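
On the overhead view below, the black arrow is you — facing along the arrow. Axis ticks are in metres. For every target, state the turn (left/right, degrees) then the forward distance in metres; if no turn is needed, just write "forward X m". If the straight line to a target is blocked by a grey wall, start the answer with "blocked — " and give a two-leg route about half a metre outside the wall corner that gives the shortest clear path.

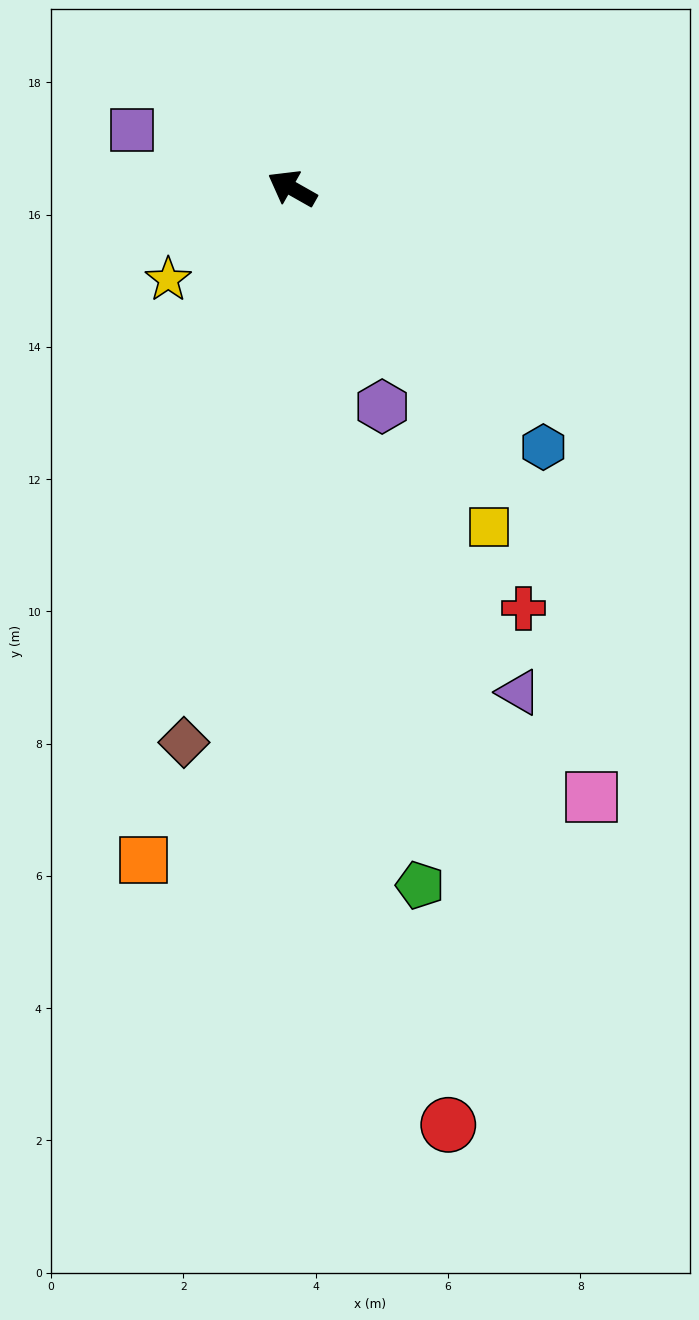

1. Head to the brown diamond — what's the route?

turn left 108°, forward 8.5 m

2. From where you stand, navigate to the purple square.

turn left 9°, forward 2.6 m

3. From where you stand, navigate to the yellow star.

turn left 66°, forward 2.3 m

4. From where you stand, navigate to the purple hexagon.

turn left 142°, forward 3.6 m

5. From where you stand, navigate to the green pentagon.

turn left 130°, forward 10.7 m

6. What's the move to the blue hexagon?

turn left 164°, forward 5.5 m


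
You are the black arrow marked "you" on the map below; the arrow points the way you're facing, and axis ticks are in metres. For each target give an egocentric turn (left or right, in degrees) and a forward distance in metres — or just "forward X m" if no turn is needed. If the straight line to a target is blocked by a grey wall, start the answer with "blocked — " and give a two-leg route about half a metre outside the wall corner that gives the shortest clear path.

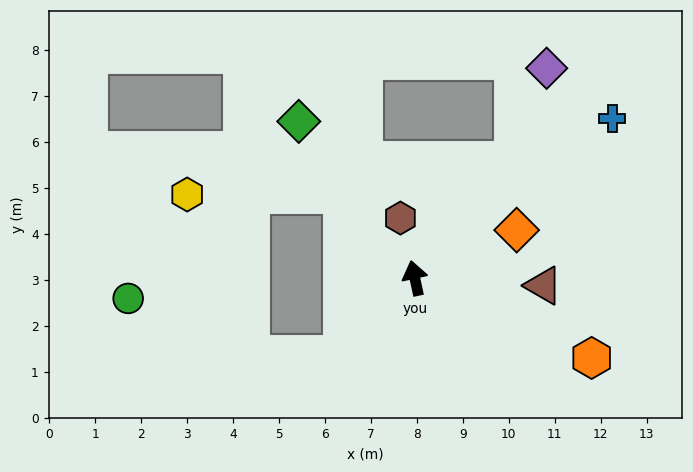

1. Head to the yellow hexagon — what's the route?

blocked — turn left 28°, forward 2.4 m, then turn left 50°, forward 3.4 m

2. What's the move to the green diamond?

turn left 24°, forward 4.2 m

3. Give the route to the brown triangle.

turn right 106°, forward 2.8 m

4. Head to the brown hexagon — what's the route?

forward 1.3 m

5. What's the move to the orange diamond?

turn right 77°, forward 2.4 m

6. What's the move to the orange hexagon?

turn right 127°, forward 4.2 m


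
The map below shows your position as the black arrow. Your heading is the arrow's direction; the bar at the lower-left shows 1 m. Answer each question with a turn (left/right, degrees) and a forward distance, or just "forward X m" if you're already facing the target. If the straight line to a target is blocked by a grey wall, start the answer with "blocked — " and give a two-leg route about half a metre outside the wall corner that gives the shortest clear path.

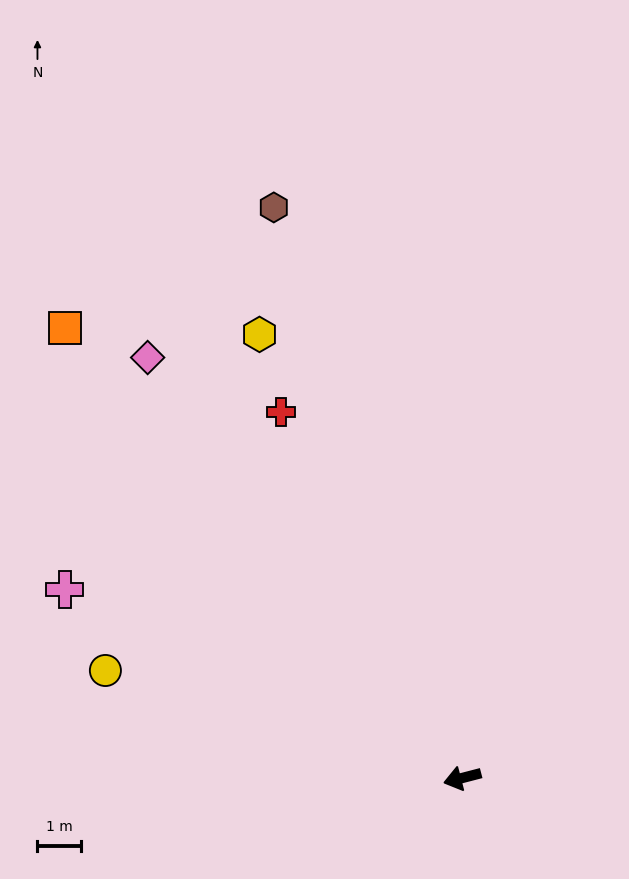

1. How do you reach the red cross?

turn right 78°, forward 9.3 m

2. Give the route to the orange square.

turn right 63°, forward 13.7 m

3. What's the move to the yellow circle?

turn right 31°, forward 8.5 m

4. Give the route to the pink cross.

turn right 40°, forward 10.0 m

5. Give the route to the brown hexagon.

turn right 86°, forward 13.7 m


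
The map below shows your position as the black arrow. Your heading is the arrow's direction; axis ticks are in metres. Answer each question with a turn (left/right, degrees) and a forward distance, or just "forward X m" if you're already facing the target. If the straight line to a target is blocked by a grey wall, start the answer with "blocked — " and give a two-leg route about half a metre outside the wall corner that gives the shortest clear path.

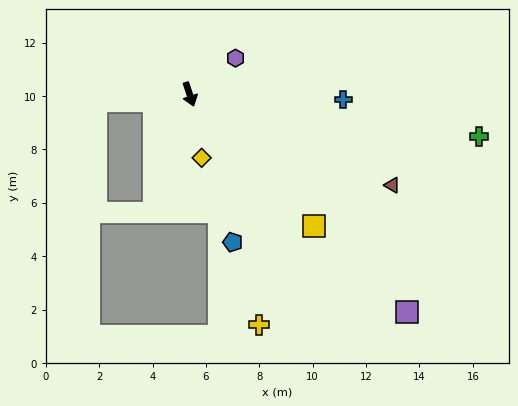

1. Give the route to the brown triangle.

turn left 47°, forward 8.3 m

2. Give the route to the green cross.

turn left 63°, forward 10.9 m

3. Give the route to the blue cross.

turn left 70°, forward 5.8 m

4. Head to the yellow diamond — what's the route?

turn right 8°, forward 2.4 m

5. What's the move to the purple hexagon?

turn left 110°, forward 2.2 m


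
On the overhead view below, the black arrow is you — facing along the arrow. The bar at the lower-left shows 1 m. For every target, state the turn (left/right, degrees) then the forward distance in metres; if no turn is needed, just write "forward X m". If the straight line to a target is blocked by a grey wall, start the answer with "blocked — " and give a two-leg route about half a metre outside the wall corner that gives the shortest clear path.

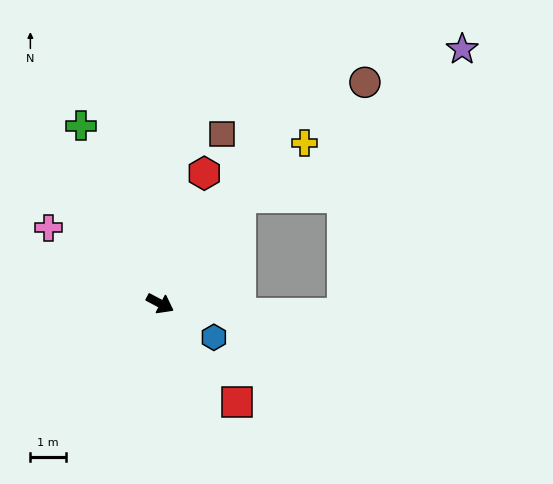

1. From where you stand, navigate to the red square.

turn right 24°, forward 3.5 m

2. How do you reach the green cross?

turn left 142°, forward 5.5 m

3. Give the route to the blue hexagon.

turn right 4°, forward 1.8 m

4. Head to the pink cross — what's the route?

turn left 174°, forward 3.8 m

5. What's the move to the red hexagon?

turn left 99°, forward 3.9 m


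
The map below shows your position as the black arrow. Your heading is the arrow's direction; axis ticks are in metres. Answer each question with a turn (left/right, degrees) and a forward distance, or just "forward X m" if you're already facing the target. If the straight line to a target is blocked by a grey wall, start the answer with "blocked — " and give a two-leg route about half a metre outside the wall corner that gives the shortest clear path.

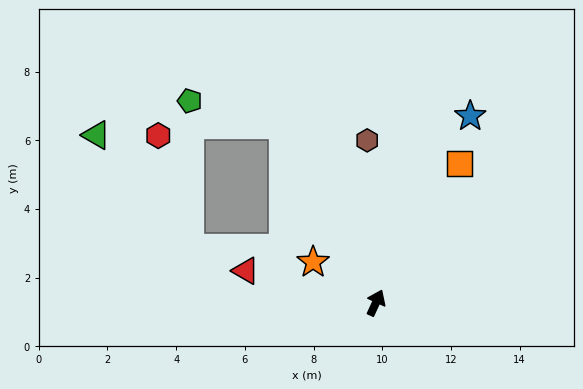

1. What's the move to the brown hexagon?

turn left 28°, forward 4.7 m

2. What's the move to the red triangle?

turn left 101°, forward 3.9 m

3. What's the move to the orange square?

turn right 6°, forward 4.7 m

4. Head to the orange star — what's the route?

turn left 82°, forward 2.2 m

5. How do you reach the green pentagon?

blocked — turn left 52°, forward 5.8 m, then turn left 49°, forward 2.8 m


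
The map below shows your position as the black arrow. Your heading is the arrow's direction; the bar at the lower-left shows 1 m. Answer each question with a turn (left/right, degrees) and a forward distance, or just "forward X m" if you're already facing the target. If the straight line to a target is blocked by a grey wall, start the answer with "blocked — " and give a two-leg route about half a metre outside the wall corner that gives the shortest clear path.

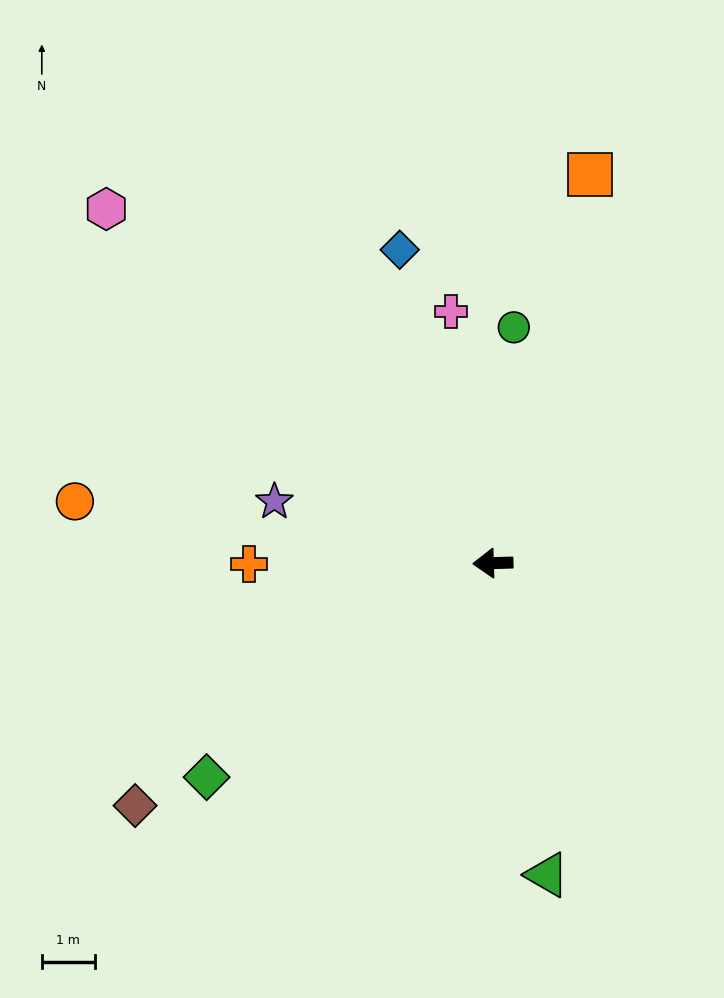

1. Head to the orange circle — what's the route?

turn right 10°, forward 7.9 m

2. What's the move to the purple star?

turn right 17°, forward 4.3 m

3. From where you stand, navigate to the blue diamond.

turn right 75°, forward 6.1 m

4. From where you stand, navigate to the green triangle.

turn left 98°, forward 6.0 m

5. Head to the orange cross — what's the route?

forward 4.6 m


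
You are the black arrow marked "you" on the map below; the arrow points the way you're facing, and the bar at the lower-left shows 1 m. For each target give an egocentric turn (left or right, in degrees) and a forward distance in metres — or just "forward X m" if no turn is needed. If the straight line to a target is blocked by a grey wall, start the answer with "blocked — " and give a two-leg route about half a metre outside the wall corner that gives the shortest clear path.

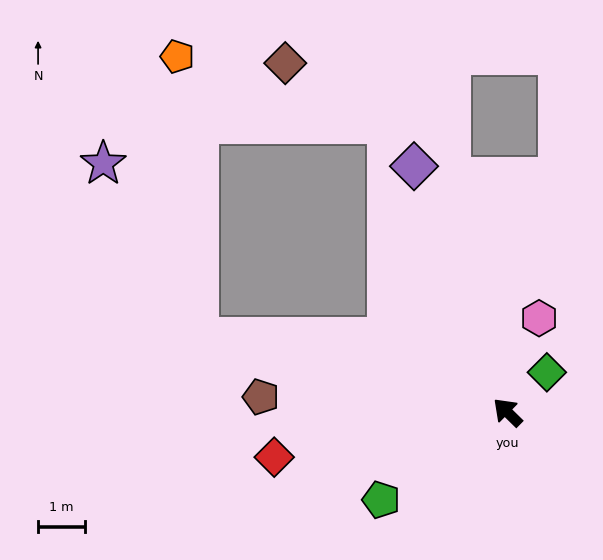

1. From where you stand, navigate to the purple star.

blocked — turn left 31°, forward 6.8 m, then turn right 48°, forward 4.3 m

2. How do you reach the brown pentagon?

turn left 41°, forward 5.3 m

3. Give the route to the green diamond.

turn right 90°, forward 1.2 m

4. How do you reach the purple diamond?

turn right 25°, forward 5.7 m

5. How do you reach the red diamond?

turn left 55°, forward 5.1 m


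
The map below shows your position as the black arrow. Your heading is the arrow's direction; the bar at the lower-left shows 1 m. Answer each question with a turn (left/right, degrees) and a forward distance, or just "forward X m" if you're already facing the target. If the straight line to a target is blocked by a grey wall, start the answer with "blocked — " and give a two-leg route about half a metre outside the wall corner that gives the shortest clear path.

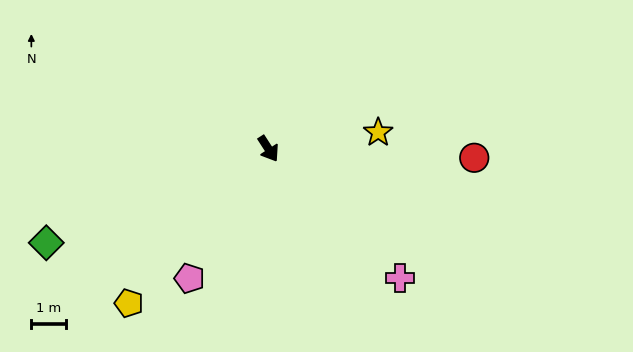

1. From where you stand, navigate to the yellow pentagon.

turn right 75°, forward 6.0 m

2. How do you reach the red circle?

turn left 55°, forward 5.9 m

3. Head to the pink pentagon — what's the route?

turn right 64°, forward 4.4 m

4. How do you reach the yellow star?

turn left 66°, forward 3.2 m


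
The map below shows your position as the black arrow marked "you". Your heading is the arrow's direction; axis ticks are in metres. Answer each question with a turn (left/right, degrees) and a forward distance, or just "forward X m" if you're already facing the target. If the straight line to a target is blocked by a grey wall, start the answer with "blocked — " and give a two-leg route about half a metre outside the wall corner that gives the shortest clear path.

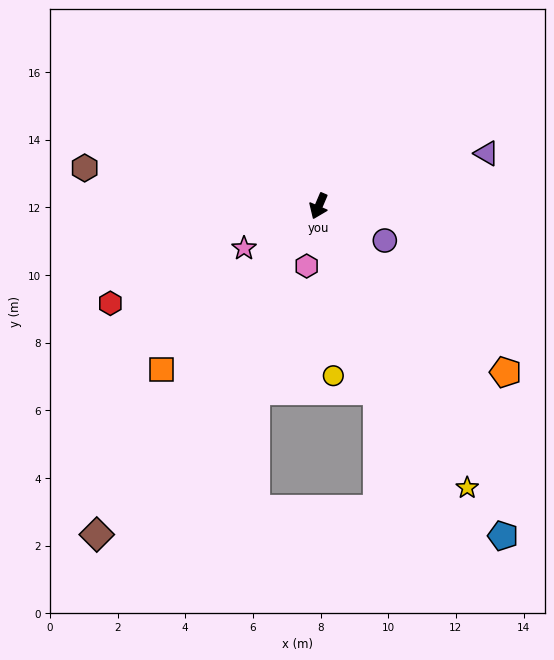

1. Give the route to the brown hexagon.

turn right 76°, forward 7.0 m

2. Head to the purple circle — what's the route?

turn left 86°, forward 2.2 m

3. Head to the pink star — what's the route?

turn right 37°, forward 2.5 m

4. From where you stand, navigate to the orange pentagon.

turn left 71°, forward 7.4 m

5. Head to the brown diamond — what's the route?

turn right 11°, forward 11.7 m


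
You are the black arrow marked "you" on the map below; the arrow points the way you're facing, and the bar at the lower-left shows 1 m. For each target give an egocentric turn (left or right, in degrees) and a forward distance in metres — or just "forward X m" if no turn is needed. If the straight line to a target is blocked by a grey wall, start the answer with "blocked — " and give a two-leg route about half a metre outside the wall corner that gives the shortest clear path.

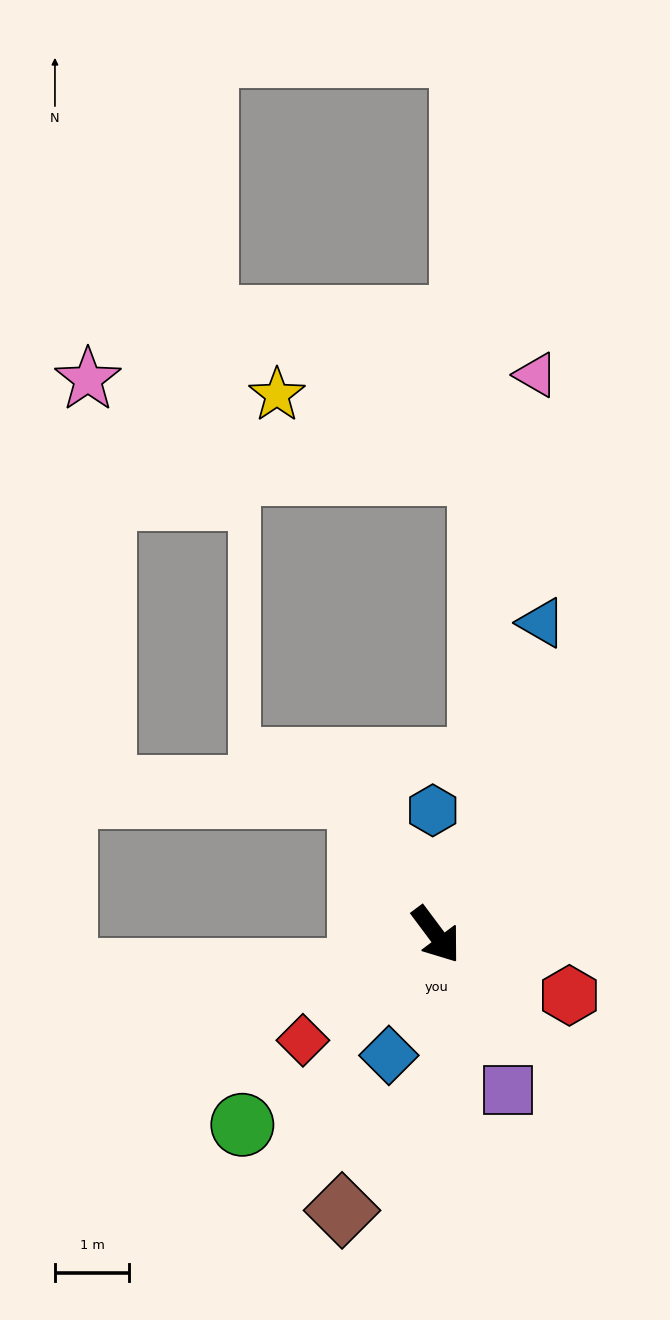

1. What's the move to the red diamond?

turn right 88°, forward 2.3 m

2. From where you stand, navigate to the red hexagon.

turn left 29°, forward 2.0 m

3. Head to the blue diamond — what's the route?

turn right 58°, forward 1.7 m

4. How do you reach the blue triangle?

turn left 125°, forward 4.4 m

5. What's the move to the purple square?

turn right 12°, forward 2.3 m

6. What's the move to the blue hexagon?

turn left 145°, forward 1.7 m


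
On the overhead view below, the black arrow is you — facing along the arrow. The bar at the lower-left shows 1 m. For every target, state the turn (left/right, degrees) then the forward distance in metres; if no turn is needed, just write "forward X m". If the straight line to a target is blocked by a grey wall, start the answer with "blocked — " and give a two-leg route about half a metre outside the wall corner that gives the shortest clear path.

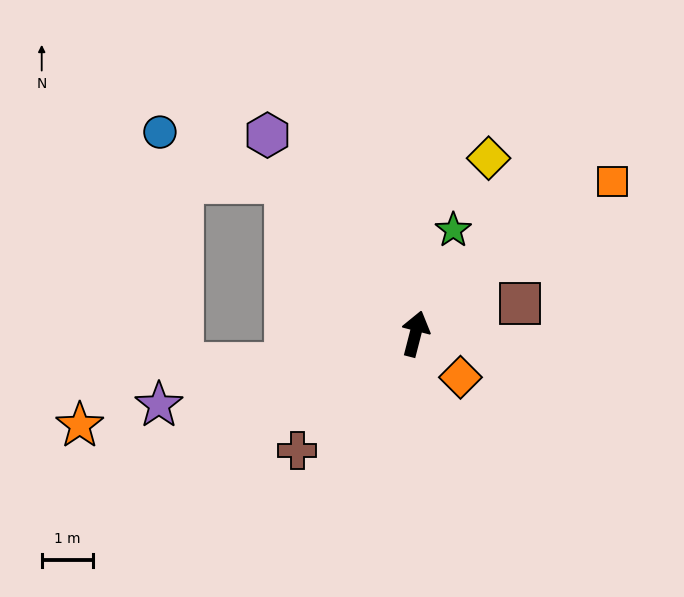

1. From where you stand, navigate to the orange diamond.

turn right 120°, forward 1.2 m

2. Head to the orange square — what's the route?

turn right 38°, forward 4.9 m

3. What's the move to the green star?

turn right 6°, forward 2.2 m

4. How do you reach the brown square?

turn right 60°, forward 2.1 m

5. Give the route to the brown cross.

turn left 149°, forward 3.2 m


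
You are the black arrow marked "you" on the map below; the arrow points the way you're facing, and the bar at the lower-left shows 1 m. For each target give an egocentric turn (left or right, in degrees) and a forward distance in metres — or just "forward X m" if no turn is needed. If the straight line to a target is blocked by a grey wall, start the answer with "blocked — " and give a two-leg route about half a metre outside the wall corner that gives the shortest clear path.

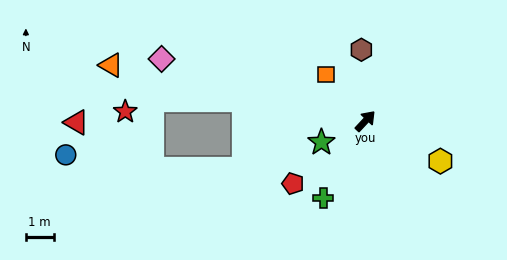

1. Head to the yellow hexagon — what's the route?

turn right 75°, forward 3.1 m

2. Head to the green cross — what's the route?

turn right 166°, forward 3.2 m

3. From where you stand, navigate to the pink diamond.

turn left 116°, forward 7.7 m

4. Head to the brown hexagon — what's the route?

turn left 46°, forward 2.6 m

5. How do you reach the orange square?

turn left 83°, forward 2.2 m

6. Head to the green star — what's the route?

turn left 159°, forward 1.8 m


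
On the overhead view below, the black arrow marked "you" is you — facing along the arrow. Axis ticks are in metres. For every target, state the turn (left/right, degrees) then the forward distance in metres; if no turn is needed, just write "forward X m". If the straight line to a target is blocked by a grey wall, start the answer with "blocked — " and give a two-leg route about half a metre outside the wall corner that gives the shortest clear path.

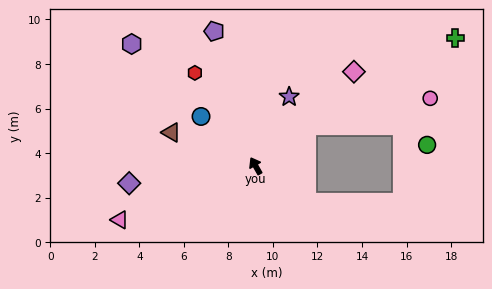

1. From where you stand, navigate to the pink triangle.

turn left 82°, forward 6.6 m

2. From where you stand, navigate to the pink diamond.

turn right 76°, forward 6.1 m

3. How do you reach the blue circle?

turn left 18°, forward 3.3 m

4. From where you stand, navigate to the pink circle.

blocked — turn right 82°, forward 2.9 m, then turn right 25°, forward 5.7 m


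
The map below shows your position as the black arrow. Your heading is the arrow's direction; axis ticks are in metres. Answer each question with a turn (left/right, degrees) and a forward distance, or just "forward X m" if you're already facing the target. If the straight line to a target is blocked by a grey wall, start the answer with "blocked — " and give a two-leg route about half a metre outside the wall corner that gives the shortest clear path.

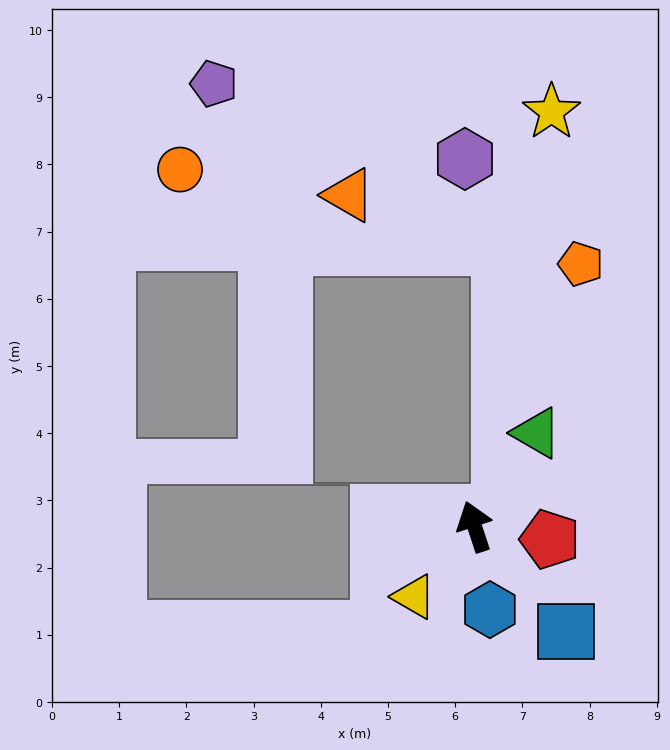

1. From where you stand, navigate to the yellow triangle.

turn left 121°, forward 1.4 m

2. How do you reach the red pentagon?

turn right 118°, forward 1.1 m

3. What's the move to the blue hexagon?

turn left 172°, forward 1.3 m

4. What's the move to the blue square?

turn right 157°, forward 2.1 m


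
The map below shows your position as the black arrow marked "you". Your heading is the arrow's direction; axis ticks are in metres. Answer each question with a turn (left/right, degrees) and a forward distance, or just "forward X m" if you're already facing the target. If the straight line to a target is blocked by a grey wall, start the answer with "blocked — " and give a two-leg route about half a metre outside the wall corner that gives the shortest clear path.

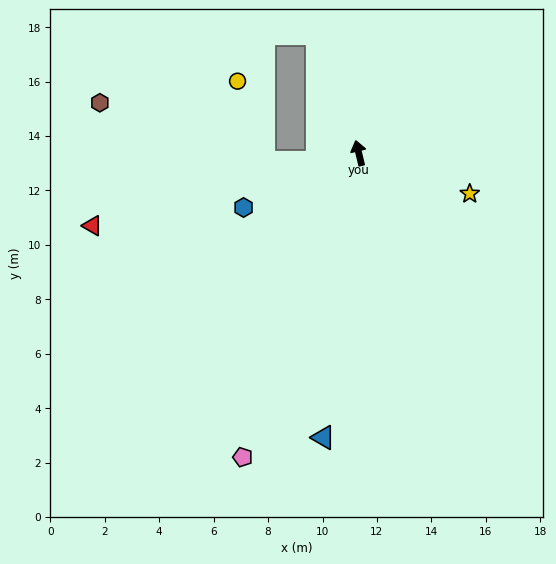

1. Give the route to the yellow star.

turn right 124°, forward 4.3 m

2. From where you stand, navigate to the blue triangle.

turn left 159°, forward 10.5 m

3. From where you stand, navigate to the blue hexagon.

turn left 102°, forward 4.7 m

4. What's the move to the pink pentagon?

turn left 146°, forward 12.0 m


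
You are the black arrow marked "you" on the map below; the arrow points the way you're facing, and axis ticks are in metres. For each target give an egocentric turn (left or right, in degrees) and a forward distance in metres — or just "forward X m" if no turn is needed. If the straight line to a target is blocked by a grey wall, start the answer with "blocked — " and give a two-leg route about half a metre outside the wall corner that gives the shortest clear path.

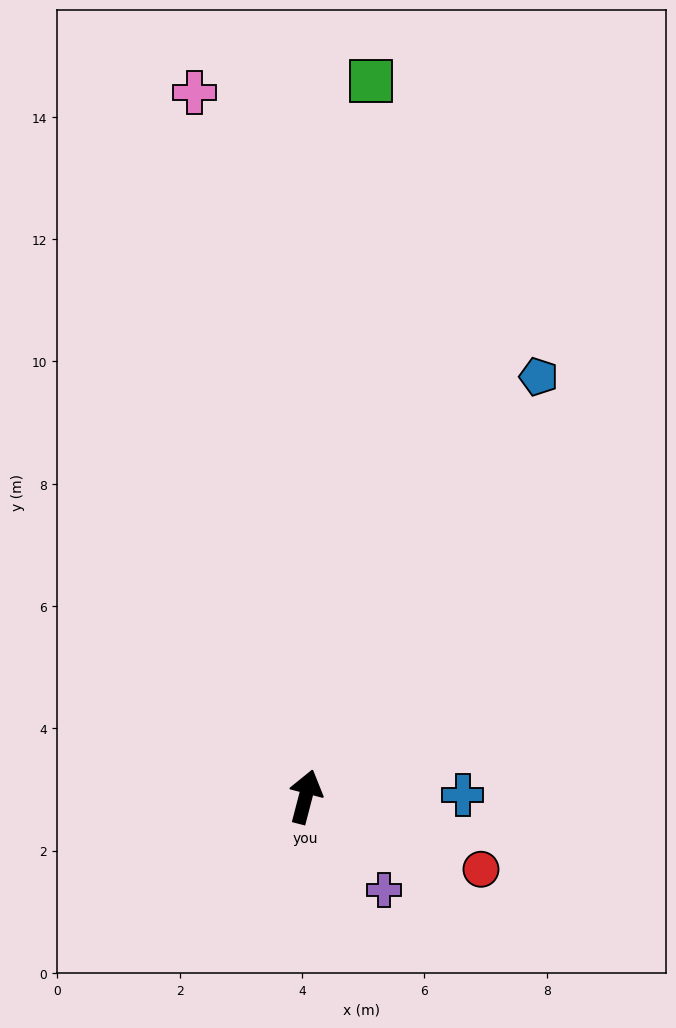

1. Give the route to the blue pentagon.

turn right 14°, forward 7.9 m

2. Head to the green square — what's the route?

turn left 9°, forward 11.8 m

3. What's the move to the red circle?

turn right 98°, forward 3.1 m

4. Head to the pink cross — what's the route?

turn left 24°, forward 11.7 m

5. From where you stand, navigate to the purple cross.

turn right 125°, forward 2.0 m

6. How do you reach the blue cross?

turn right 75°, forward 2.6 m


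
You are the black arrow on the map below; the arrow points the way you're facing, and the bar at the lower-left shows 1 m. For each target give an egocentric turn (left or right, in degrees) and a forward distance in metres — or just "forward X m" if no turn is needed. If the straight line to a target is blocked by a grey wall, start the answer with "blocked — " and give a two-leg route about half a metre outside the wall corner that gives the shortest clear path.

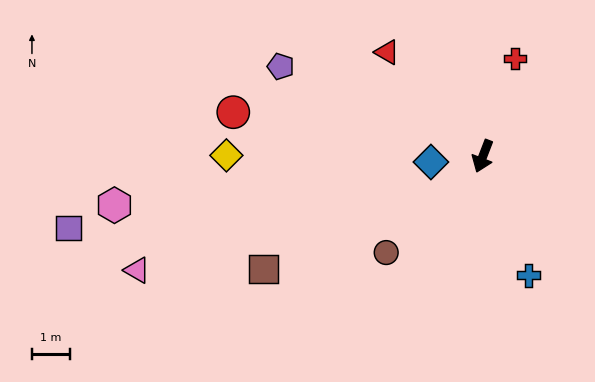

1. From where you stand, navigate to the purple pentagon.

turn right 93°, forward 5.8 m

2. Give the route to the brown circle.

turn right 24°, forward 3.5 m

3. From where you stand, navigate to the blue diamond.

turn right 63°, forward 1.4 m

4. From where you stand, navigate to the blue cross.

turn left 42°, forward 3.3 m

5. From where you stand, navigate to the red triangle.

turn right 116°, forward 3.7 m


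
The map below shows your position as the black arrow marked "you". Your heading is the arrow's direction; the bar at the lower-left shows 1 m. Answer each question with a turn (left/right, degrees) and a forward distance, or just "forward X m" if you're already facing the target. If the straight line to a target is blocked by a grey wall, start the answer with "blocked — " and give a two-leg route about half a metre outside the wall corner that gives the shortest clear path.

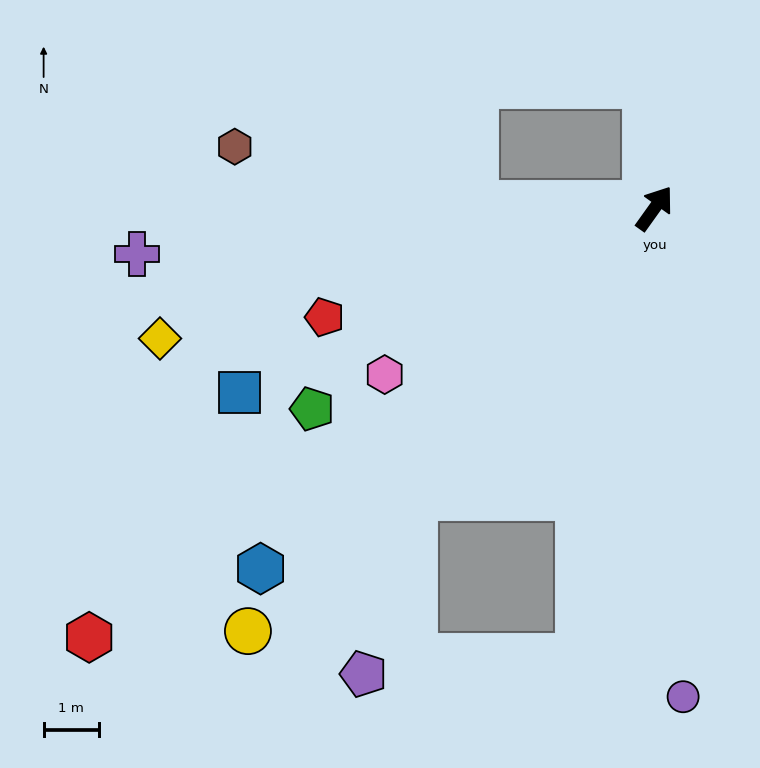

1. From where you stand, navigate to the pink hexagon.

turn left 157°, forward 5.8 m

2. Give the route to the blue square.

turn left 150°, forward 8.3 m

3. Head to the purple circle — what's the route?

turn right 141°, forward 8.9 m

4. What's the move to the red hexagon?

turn left 163°, forward 12.9 m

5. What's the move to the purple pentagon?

blocked — turn left 176°, forward 6.8 m, then turn left 24°, forward 3.4 m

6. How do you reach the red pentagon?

turn left 144°, forward 6.3 m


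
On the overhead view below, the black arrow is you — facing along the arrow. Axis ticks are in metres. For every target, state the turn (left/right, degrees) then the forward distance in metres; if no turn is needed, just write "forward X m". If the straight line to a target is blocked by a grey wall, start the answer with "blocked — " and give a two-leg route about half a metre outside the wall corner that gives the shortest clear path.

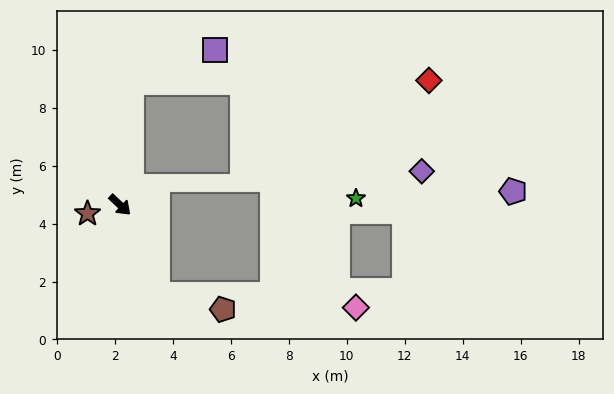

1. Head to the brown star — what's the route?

turn right 122°, forward 1.2 m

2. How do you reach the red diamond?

blocked — turn left 128°, forward 4.2 m, then turn right 84°, forward 10.3 m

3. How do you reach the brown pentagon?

blocked — turn right 24°, forward 3.3 m, then turn left 54°, forward 2.3 m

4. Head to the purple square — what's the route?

blocked — turn left 128°, forward 4.2 m, then turn right 63°, forward 3.1 m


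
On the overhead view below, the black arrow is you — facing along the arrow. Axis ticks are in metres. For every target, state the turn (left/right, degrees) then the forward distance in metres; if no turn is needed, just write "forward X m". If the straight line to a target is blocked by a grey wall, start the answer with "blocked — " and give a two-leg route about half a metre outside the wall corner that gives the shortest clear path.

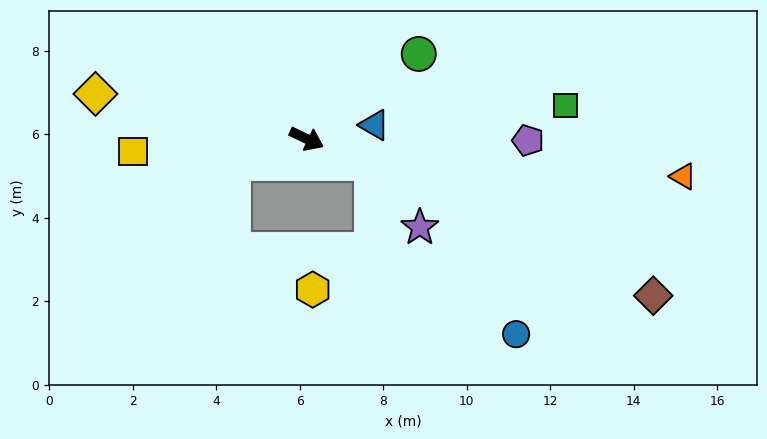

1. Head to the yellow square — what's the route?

turn right 150°, forward 4.2 m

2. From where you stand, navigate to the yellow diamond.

turn right 167°, forward 5.2 m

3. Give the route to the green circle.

turn left 63°, forward 3.4 m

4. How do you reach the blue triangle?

turn left 37°, forward 1.7 m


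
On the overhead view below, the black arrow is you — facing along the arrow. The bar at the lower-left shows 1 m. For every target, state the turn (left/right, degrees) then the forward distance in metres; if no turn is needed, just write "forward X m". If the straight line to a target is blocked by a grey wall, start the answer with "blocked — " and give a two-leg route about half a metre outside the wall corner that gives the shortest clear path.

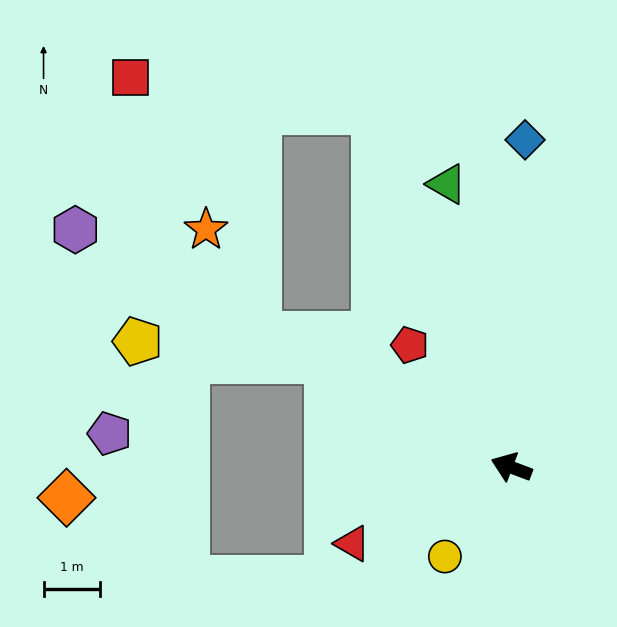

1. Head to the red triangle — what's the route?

turn left 46°, forward 3.1 m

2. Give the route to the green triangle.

turn right 56°, forward 5.2 m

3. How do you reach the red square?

blocked — turn right 48°, forward 6.8 m, then turn left 61°, forward 4.4 m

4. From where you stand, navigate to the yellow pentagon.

blocked — turn right 10°, forward 3.8 m, then turn left 25°, forward 3.4 m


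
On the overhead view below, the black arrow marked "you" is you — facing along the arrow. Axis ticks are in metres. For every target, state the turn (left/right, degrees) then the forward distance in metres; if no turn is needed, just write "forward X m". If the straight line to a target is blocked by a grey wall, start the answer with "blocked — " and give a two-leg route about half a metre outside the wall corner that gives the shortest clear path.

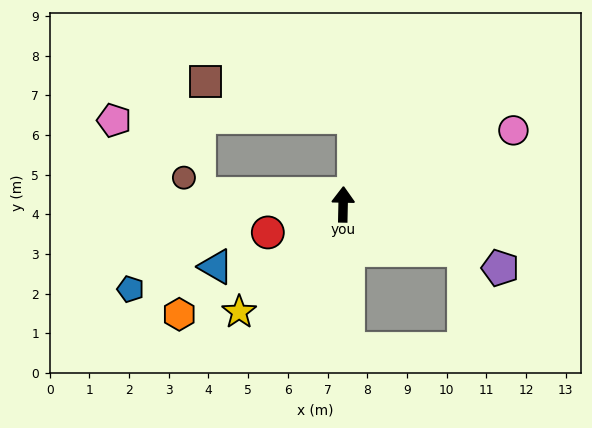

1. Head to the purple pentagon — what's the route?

turn right 111°, forward 4.3 m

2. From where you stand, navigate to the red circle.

turn left 112°, forward 2.0 m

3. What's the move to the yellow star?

turn left 137°, forward 3.8 m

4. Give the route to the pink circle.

turn right 65°, forward 4.7 m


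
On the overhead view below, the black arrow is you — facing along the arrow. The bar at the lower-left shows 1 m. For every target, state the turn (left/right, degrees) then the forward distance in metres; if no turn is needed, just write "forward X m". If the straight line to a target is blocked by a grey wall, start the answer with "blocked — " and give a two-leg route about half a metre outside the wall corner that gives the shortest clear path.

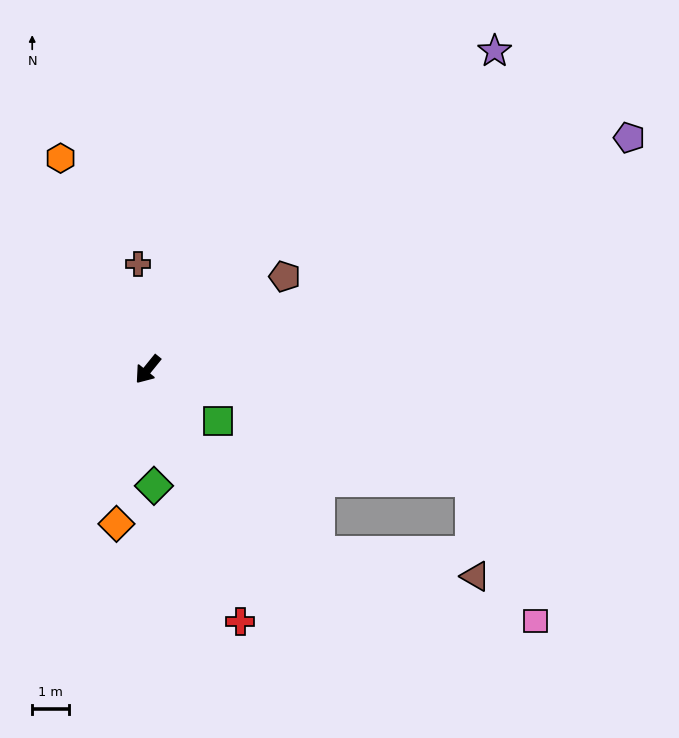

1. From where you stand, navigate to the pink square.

blocked — turn left 110°, forward 9.3 m, then turn right 46°, forward 4.2 m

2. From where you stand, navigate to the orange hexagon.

turn right 119°, forward 6.2 m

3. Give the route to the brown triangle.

blocked — turn left 110°, forward 9.3 m, then turn right 68°, forward 2.6 m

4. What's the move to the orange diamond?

turn left 28°, forward 4.3 m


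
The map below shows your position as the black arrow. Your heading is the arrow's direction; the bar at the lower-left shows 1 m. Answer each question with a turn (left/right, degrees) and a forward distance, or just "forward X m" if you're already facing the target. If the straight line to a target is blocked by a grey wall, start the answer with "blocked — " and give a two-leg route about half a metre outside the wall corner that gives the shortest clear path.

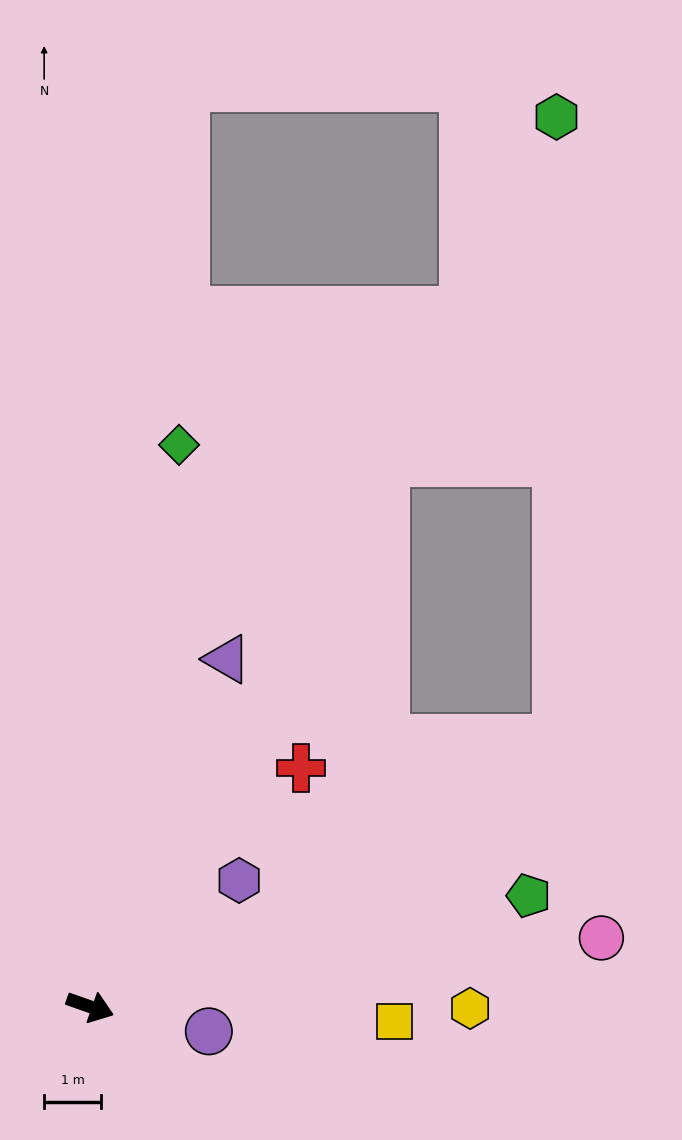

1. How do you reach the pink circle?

turn left 27°, forward 9.0 m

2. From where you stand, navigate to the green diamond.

turn left 100°, forward 10.0 m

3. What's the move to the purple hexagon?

turn left 60°, forward 3.4 m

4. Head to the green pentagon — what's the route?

turn left 34°, forward 7.9 m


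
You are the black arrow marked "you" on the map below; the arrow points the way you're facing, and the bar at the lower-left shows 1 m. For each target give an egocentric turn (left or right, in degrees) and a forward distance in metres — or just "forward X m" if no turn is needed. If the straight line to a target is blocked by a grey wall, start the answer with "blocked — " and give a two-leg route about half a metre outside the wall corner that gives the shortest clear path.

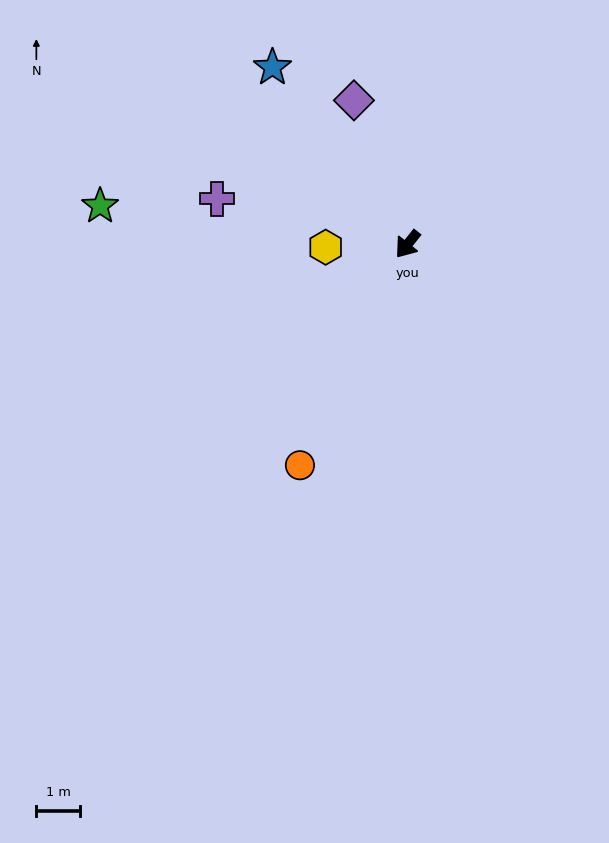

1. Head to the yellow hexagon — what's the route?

turn right 49°, forward 1.9 m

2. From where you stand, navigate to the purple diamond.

turn right 121°, forward 3.5 m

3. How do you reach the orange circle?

turn left 13°, forward 5.7 m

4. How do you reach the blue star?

turn right 104°, forward 5.1 m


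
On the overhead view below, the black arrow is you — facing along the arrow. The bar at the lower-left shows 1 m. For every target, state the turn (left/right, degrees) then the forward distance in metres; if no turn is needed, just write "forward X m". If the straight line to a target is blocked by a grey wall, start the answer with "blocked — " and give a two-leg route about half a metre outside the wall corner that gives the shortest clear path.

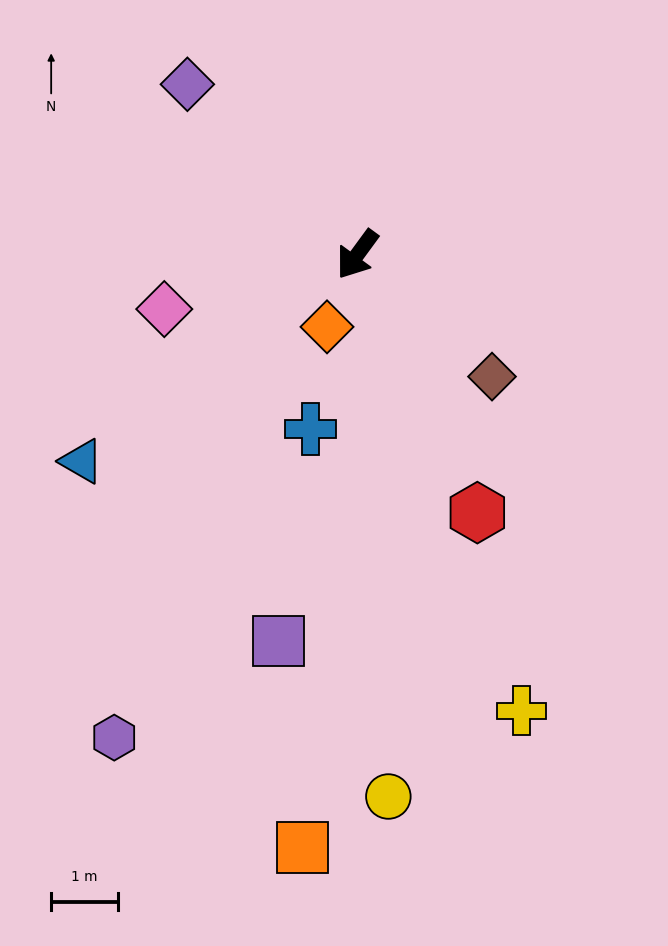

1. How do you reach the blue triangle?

turn right 17°, forward 5.1 m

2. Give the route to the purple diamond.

turn right 99°, forward 3.6 m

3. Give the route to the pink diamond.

turn right 38°, forward 3.0 m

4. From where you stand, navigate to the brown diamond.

turn left 84°, forward 2.7 m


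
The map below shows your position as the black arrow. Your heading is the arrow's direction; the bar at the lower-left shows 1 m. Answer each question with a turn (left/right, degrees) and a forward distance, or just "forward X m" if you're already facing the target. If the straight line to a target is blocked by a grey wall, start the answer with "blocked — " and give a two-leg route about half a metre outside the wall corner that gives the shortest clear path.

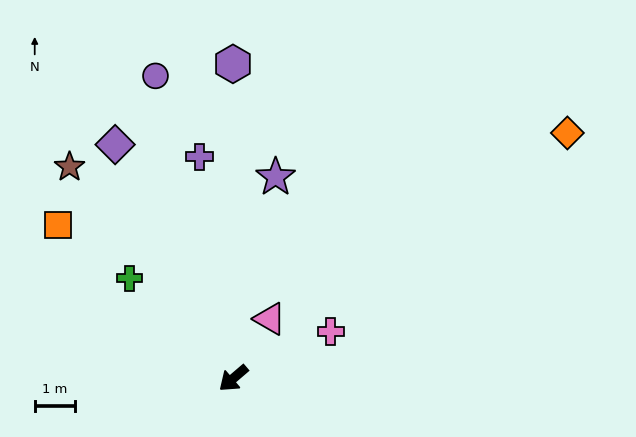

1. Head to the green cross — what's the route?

turn right 84°, forward 3.6 m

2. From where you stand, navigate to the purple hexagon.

turn right 130°, forward 7.8 m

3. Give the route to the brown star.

turn right 93°, forward 6.6 m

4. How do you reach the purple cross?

turn right 122°, forward 5.5 m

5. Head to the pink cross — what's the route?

turn left 165°, forward 2.7 m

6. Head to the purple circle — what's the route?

turn right 116°, forward 7.7 m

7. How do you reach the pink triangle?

turn right 162°, forward 1.7 m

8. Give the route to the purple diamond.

turn right 104°, forward 6.5 m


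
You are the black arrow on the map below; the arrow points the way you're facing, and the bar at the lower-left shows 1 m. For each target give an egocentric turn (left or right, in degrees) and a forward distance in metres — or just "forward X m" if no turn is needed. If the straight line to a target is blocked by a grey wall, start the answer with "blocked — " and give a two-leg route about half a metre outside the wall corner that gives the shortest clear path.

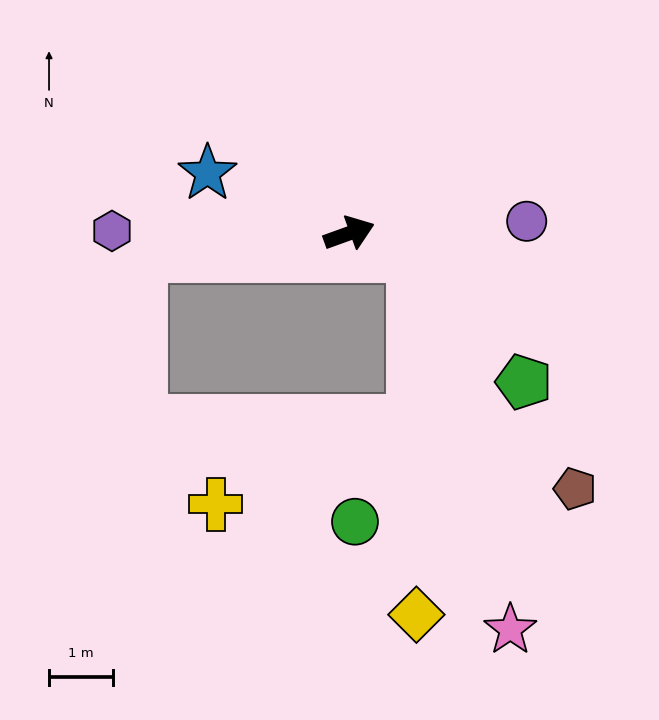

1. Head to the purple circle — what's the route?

turn right 16°, forward 2.8 m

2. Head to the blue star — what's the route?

turn left 137°, forward 2.4 m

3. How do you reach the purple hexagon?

turn left 160°, forward 3.7 m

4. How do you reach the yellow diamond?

blocked — turn right 39°, forward 1.1 m, then turn right 70°, forward 5.6 m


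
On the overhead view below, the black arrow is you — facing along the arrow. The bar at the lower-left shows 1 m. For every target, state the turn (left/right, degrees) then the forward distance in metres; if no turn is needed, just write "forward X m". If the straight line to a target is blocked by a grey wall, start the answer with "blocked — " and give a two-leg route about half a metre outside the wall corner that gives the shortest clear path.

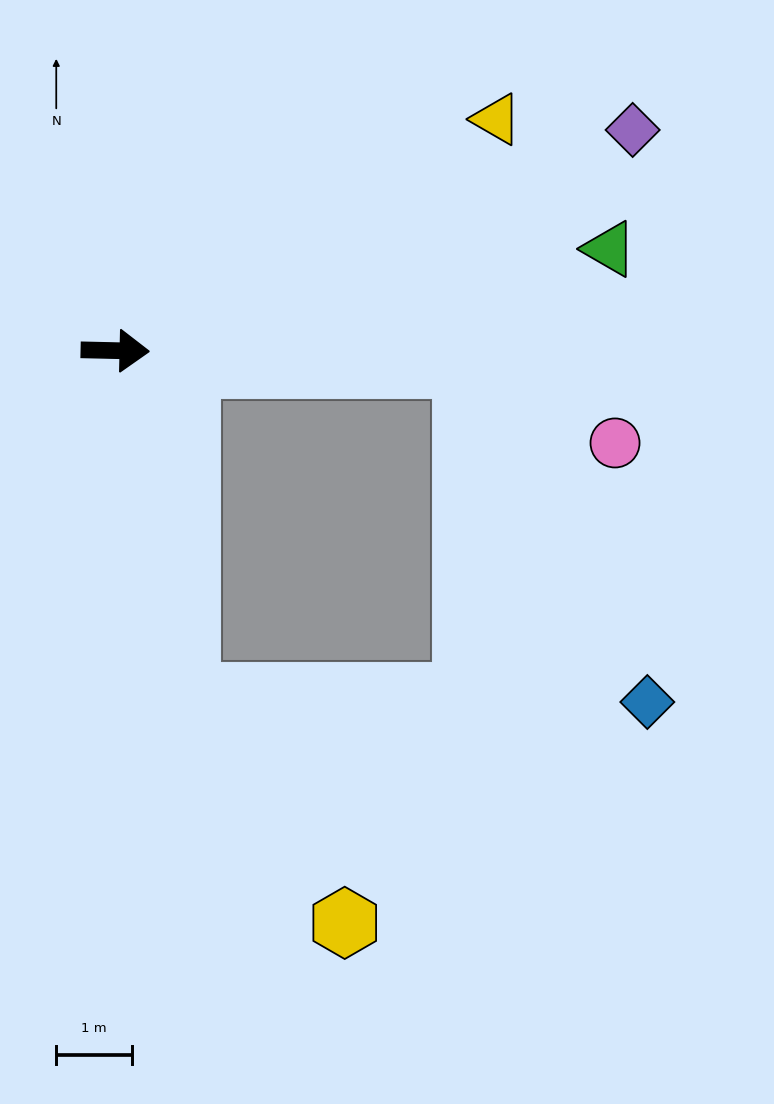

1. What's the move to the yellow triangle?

turn left 33°, forward 5.9 m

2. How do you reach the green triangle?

turn left 13°, forward 6.6 m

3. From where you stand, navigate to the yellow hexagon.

blocked — turn right 77°, forward 4.6 m, then turn left 23°, forward 3.6 m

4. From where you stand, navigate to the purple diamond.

turn left 24°, forward 7.4 m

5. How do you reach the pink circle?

blocked — forward 4.6 m, then turn right 26°, forward 2.2 m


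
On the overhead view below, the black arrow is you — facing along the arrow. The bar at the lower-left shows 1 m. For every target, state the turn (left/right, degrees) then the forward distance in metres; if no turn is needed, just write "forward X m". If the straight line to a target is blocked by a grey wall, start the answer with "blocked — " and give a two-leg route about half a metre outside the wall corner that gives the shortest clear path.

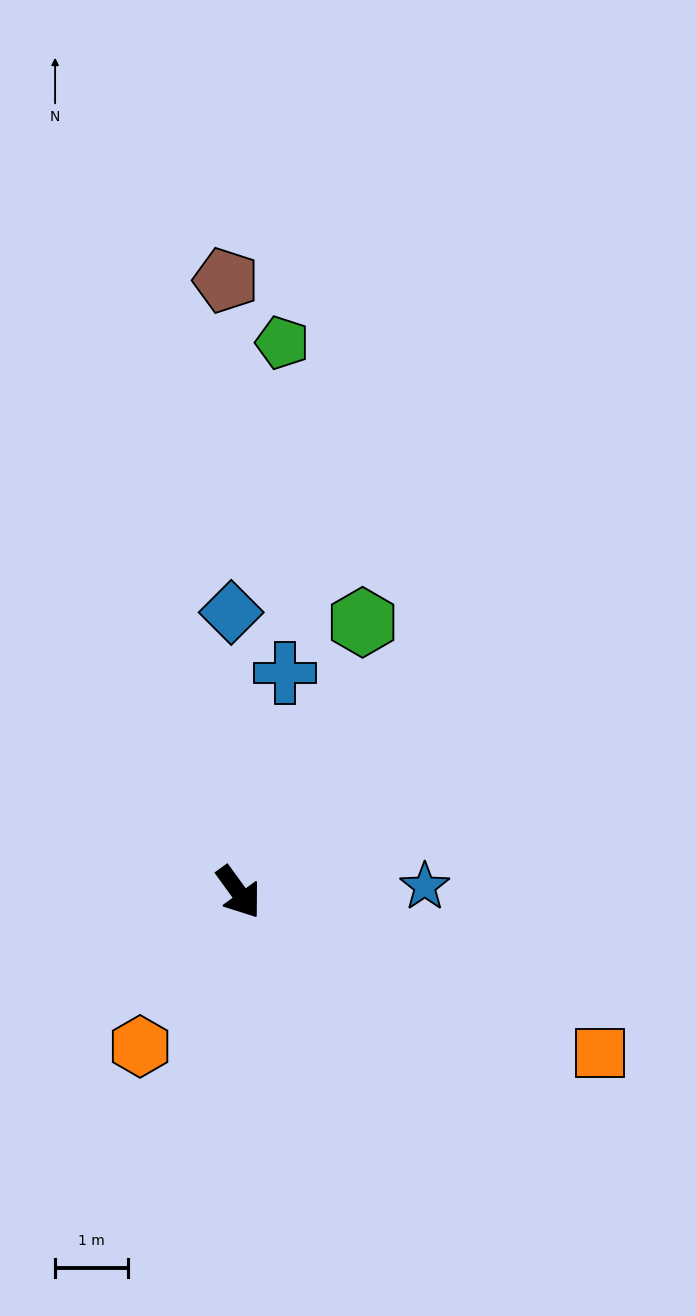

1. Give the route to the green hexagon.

turn left 119°, forward 4.1 m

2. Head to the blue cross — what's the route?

turn left 132°, forward 3.1 m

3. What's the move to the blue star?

turn left 56°, forward 2.5 m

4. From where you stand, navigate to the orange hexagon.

turn right 69°, forward 2.5 m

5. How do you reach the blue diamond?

turn left 146°, forward 3.8 m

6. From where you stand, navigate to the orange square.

turn left 30°, forward 5.4 m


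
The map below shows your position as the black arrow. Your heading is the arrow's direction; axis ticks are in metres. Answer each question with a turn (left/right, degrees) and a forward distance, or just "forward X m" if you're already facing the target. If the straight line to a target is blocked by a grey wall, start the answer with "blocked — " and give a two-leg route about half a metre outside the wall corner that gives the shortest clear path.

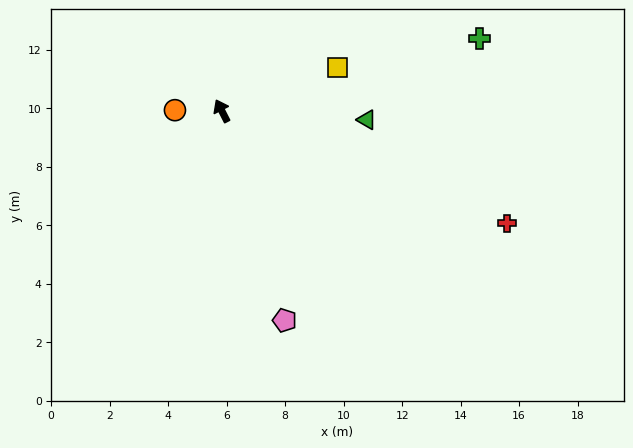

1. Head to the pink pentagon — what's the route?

turn left 170°, forward 7.5 m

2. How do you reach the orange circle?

turn left 62°, forward 1.6 m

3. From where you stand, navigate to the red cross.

turn right 138°, forward 10.5 m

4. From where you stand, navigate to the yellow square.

turn right 96°, forward 4.2 m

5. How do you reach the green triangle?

turn right 120°, forward 5.0 m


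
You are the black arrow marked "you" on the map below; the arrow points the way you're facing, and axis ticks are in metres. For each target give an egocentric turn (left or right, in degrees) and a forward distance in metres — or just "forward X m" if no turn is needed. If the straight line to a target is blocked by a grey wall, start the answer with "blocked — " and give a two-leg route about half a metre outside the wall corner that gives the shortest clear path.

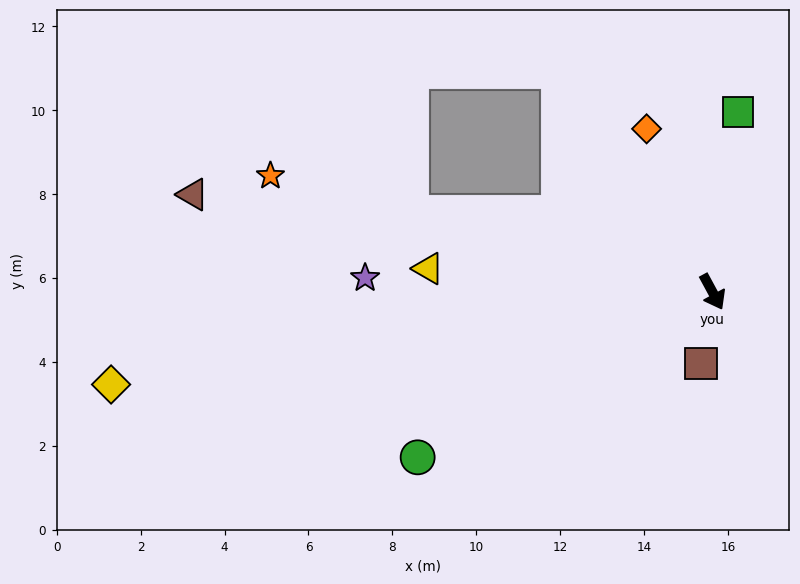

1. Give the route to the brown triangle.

turn right 129°, forward 12.6 m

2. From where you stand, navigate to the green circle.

turn right 89°, forward 8.1 m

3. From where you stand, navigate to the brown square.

turn right 38°, forward 1.7 m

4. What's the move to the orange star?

turn right 133°, forward 10.9 m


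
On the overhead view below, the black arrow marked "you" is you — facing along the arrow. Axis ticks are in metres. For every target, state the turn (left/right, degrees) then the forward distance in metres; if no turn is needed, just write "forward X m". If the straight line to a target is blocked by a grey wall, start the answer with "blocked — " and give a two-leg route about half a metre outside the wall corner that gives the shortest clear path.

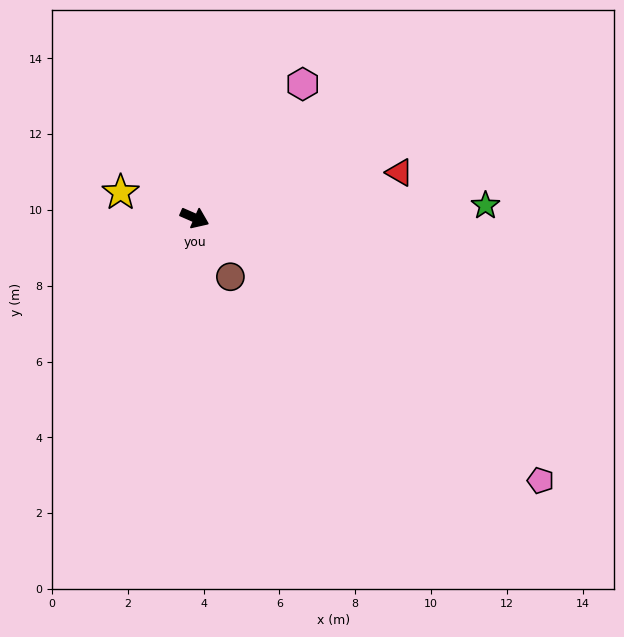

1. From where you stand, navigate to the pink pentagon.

turn right 14°, forward 11.5 m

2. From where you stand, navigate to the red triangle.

turn left 36°, forward 5.5 m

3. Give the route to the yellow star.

turn right 175°, forward 2.1 m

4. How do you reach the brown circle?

turn right 35°, forward 1.8 m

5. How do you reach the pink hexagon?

turn left 75°, forward 4.5 m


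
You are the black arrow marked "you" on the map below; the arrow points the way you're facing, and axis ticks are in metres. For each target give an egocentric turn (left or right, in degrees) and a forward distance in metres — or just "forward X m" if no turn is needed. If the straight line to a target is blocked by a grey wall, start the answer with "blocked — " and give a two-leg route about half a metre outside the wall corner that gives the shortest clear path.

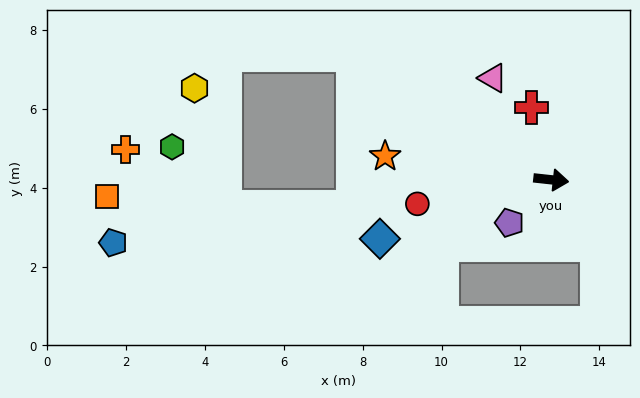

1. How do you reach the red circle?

turn right 164°, forward 3.4 m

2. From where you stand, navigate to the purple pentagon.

turn right 128°, forward 1.5 m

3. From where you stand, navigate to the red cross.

turn left 111°, forward 1.9 m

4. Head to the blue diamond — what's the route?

turn right 155°, forward 4.6 m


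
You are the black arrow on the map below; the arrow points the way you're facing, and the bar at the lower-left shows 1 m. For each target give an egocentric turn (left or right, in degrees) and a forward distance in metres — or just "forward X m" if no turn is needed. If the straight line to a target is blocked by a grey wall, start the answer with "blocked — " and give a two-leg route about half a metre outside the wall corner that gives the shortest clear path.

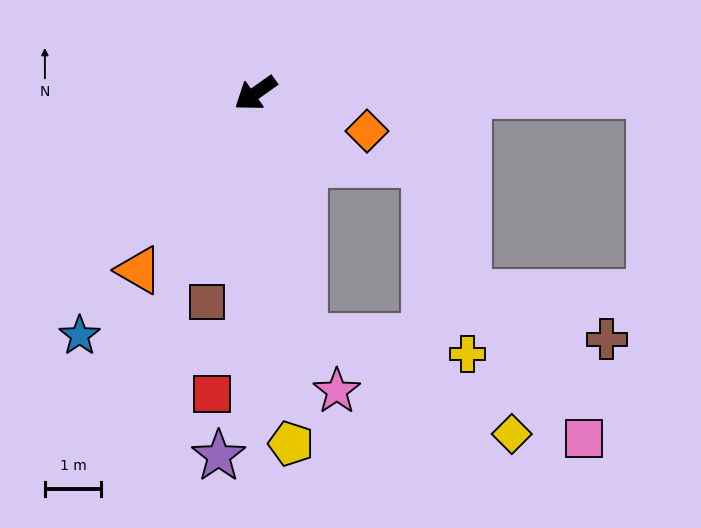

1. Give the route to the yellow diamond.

blocked — turn left 66°, forward 4.4 m, then turn left 54°, forward 4.1 m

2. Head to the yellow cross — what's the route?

blocked — turn left 66°, forward 4.4 m, then turn left 73°, forward 2.9 m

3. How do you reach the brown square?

turn left 42°, forward 3.8 m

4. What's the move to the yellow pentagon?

turn left 60°, forward 6.2 m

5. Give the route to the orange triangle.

turn left 21°, forward 3.8 m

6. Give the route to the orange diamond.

turn left 126°, forward 2.1 m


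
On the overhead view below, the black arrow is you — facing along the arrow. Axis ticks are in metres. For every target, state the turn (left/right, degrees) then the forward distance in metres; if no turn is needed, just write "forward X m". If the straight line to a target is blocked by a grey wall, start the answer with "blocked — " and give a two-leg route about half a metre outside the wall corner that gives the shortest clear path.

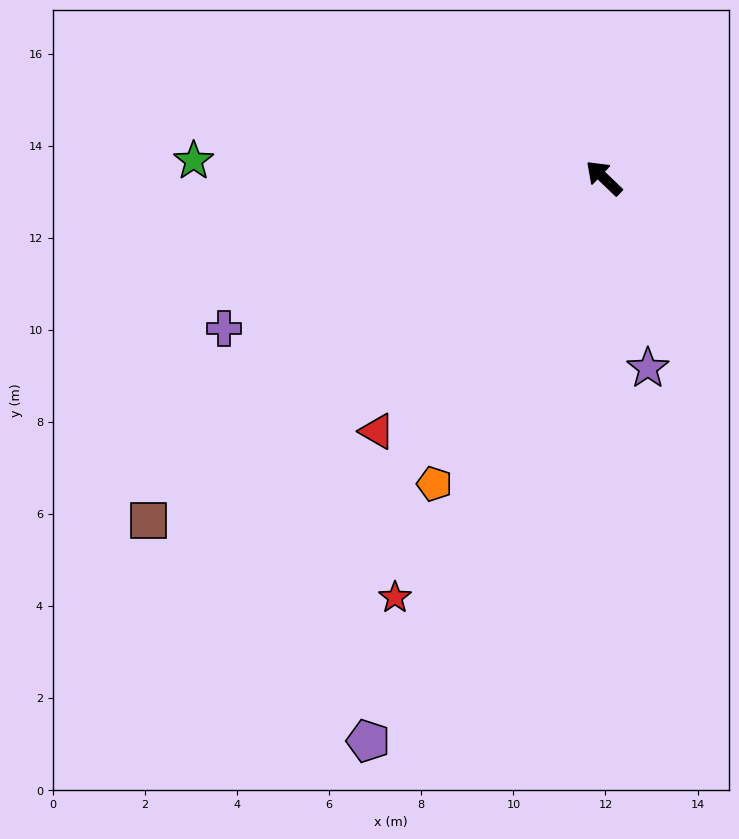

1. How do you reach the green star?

turn left 41°, forward 8.9 m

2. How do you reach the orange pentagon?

turn left 105°, forward 7.6 m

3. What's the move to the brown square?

turn left 81°, forward 12.4 m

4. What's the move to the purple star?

turn left 147°, forward 4.2 m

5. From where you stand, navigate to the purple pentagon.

turn left 111°, forward 13.3 m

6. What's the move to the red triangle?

turn left 92°, forward 7.4 m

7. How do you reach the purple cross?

turn left 65°, forward 8.9 m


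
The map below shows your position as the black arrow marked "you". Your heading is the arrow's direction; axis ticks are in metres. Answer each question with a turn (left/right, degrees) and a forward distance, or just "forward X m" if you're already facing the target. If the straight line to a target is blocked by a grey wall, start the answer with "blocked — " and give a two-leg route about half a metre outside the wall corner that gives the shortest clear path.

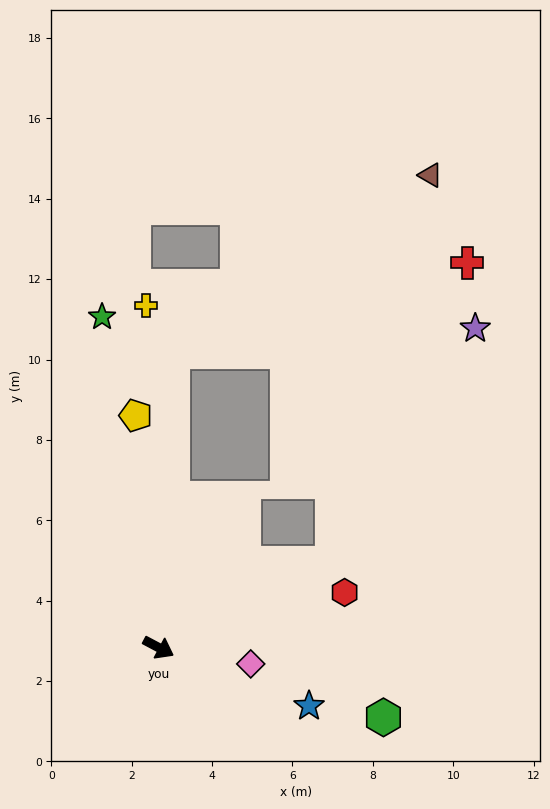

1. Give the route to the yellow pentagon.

turn left 124°, forward 5.8 m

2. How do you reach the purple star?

blocked — turn left 54°, forward 4.8 m, then turn left 33°, forward 6.8 m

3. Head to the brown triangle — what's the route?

blocked — turn left 115°, forward 7.4 m, then turn right 53°, forward 7.8 m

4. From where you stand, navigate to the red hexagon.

turn left 44°, forward 4.8 m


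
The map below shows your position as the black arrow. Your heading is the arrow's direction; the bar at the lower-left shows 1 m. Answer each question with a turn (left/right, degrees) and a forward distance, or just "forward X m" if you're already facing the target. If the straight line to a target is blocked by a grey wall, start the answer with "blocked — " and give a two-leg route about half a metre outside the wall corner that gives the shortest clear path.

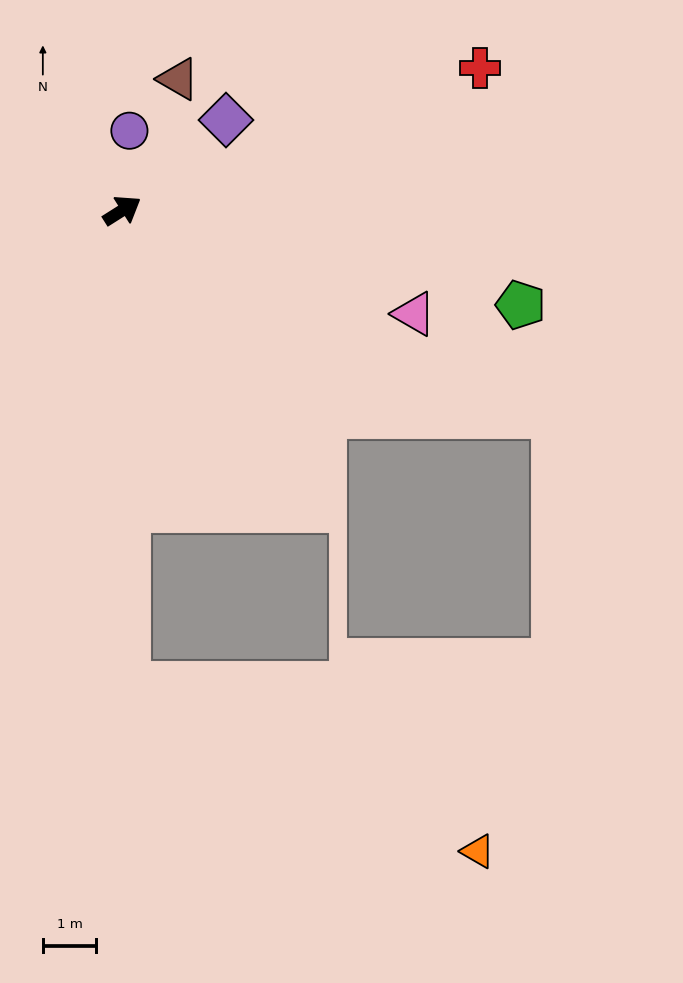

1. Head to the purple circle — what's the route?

turn left 53°, forward 1.5 m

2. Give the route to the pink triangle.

turn right 52°, forward 5.8 m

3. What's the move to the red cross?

turn right 11°, forward 7.2 m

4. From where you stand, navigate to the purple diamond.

turn left 9°, forward 2.6 m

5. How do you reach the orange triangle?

blocked — turn right 122°, forward 8.8 m, then turn left 64°, forward 7.2 m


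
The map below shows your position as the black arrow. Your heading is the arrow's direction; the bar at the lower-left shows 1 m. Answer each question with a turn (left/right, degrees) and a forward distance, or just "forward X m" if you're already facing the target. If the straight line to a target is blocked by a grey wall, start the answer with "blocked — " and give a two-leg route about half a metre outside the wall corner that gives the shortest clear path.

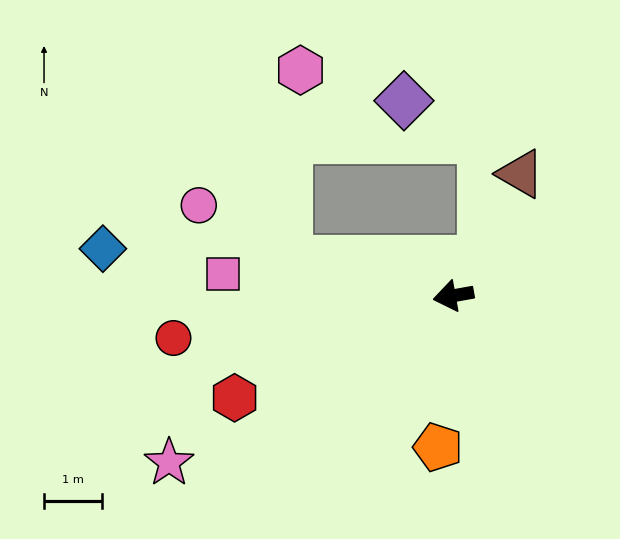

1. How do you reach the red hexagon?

turn left 15°, forward 4.2 m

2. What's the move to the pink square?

turn right 15°, forward 4.0 m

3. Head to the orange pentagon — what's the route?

turn left 74°, forward 2.6 m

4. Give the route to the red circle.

forward 4.9 m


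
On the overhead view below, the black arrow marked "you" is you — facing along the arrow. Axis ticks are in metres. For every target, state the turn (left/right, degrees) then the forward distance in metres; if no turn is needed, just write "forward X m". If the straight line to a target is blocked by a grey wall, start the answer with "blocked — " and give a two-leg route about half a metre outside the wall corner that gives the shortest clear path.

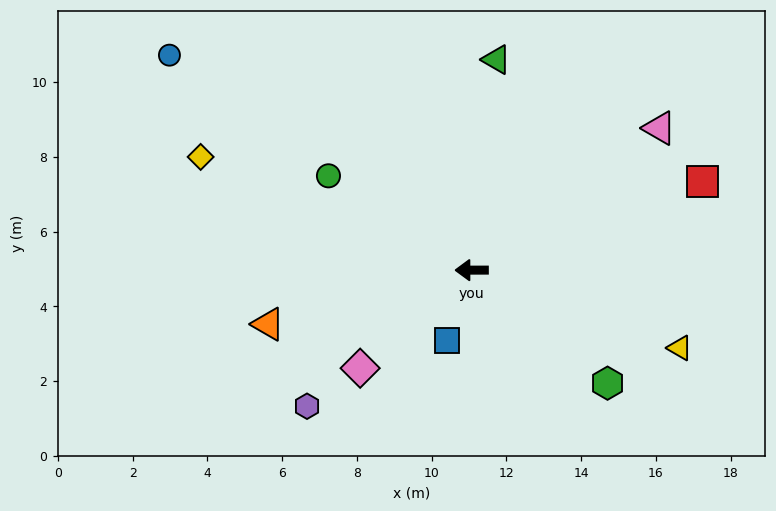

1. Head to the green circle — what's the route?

turn right 33°, forward 4.6 m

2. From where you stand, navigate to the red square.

turn right 159°, forward 6.6 m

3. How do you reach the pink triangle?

turn right 143°, forward 6.3 m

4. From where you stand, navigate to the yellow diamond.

turn right 23°, forward 7.9 m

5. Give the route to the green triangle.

turn right 97°, forward 5.7 m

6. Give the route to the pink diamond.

turn left 41°, forward 4.0 m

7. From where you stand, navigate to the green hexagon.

turn left 140°, forward 4.7 m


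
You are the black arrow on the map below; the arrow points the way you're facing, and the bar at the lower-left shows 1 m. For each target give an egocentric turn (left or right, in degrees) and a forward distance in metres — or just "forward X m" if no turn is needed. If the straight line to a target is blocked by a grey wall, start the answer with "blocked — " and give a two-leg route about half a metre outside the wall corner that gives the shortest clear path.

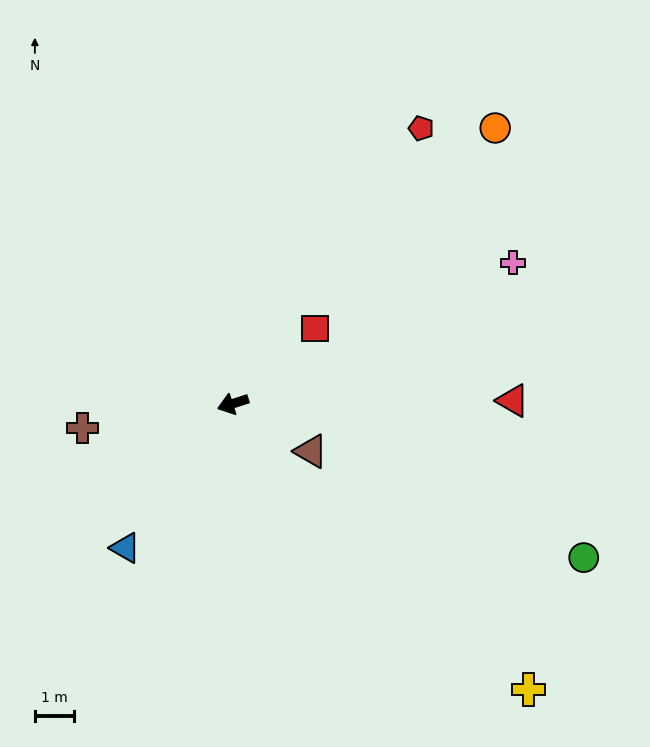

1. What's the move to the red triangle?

turn left 163°, forward 7.1 m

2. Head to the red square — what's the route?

turn right 155°, forward 2.8 m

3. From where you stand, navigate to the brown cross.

turn right 9°, forward 3.9 m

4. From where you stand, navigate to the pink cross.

turn right 171°, forward 7.9 m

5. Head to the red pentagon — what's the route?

turn right 142°, forward 8.4 m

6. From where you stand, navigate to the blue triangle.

turn left 35°, forward 4.6 m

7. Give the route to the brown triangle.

turn left 131°, forward 2.3 m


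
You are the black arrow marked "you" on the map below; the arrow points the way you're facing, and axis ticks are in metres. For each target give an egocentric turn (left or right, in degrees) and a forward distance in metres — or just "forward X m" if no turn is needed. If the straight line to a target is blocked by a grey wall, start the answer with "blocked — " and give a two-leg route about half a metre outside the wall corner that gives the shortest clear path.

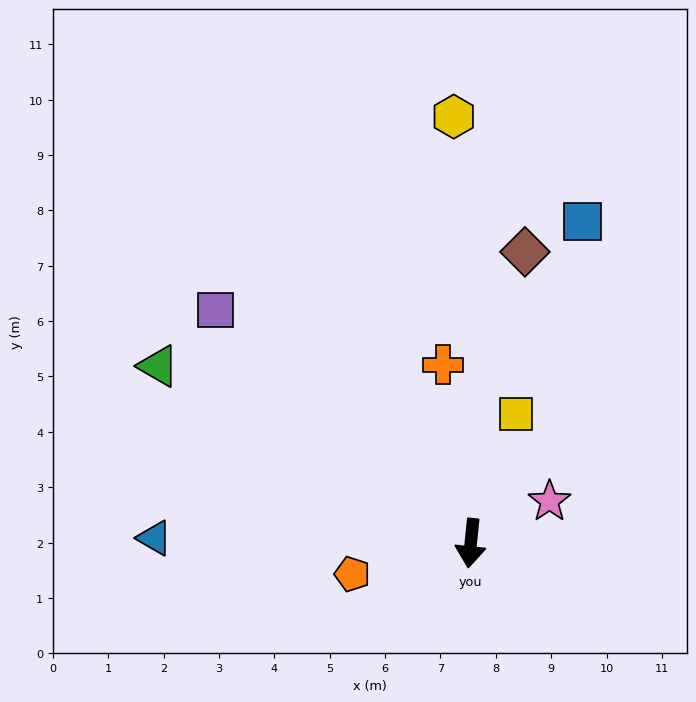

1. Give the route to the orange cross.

turn right 165°, forward 3.3 m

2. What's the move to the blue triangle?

turn right 85°, forward 5.7 m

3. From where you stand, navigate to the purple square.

turn right 127°, forward 6.2 m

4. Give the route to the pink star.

turn left 124°, forward 1.6 m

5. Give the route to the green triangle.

turn right 114°, forward 6.5 m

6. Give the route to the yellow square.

turn left 167°, forward 2.5 m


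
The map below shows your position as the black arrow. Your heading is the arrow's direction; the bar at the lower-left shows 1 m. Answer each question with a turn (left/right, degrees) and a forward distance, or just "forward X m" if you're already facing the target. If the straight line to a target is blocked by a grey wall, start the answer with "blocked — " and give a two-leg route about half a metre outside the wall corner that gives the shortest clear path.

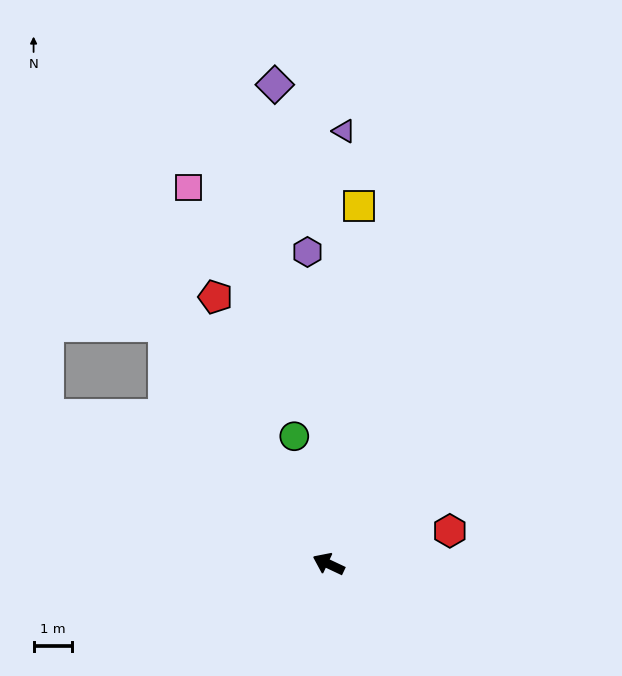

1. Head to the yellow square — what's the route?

turn right 70°, forward 9.4 m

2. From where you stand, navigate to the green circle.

turn right 50°, forward 3.5 m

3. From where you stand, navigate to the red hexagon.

turn right 139°, forward 3.3 m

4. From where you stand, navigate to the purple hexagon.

turn right 61°, forward 8.2 m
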